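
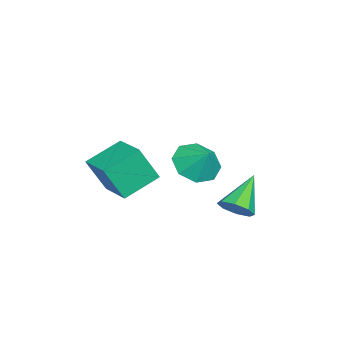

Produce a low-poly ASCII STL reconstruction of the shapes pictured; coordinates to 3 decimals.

solid 
facet normal -0.575 0.696 0.429
outer loop
vertex 0.213 -3.266 -0.654
vertex 1.474 -2.357 -0.438
vertex -0.044 -2.554 -2.154
endloop
endfacet
facet normal -0.803 -0.579 -0.137
outer loop
vertex 0.906 -3.703 -2.862
vertex 0.213 -3.266 -0.654
vertex -0.044 -2.554 -2.154
endloop
endfacet
facet normal -0.575 0.697 0.429
outer loop
vertex -0.044 -2.554 -2.154
vertex 1.474 -2.357 -0.438
vertex 1.218 -1.645 -1.938
endloop
endfacet
facet normal -0.153 0.424 -0.893
outer loop
vertex 1.218 -1.645 -1.938
vertex 0.906 -3.703 -2.862
vertex -0.044 -2.554 -2.154
endloop
endfacet
facet normal 0.153 -0.424 0.893
outer loop
vertex 0.213 -3.266 -0.654
vertex 2.424 -3.506 -1.146
vertex 1.474 -2.357 -0.438
endloop
endfacet
facet normal -0.804 -0.579 -0.138
outer loop
vertex 1.162 -4.415 -1.362
vertex 0.213 -3.266 -0.654
vertex 0.906 -3.703 -2.862
endloop
endfacet
facet normal 0.153 -0.424 0.893
outer loop
vertex 1.162 -4.415 -1.362
vertex 2.424 -3.506 -1.146
vertex 0.213 -3.266 -0.654
endloop
endfacet
facet normal 0.803 0.579 0.138
outer loop
vertex 1.474 -2.357 -0.438
vertex 2.424 -3.506 -1.146
vertex 1.218 -1.645 -1.938
endloop
endfacet
facet normal -0.153 0.424 -0.893
outer loop
vertex 2.167 -2.794 -2.646
vertex 0.906 -3.703 -2.862
vertex 1.218 -1.645 -1.938
endloop
endfacet
facet normal 0.804 0.579 0.137
outer loop
vertex 1.218 -1.645 -1.938
vertex 2.424 -3.506 -1.146
vertex 2.167 -2.794 -2.646
endloop
endfacet
facet normal 0.575 -0.696 -0.429
outer loop
vertex 2.167 -2.794 -2.646
vertex 1.162 -4.415 -1.362
vertex 0.906 -3.703 -2.862
endloop
endfacet
facet normal 0.575 -0.696 -0.429
outer loop
vertex 2.424 -3.506 -1.146
vertex 1.162 -4.415 -1.362
vertex 2.167 -2.794 -2.646
endloop
endfacet
facet normal -0.500 -0.493 -0.712
outer loop
vertex -1.519 -1.328 -3.151
vertex -2.382 -0.749 -2.946
vertex -1.551 -0.652 -3.597
endloop
endfacet
facet normal 0.984 0.127 0.123
outer loop
vertex -1.519 -1.328 -3.151
vertex -1.551 -0.652 -3.597
vertex -1.798 -0.171 -2.114
endloop
endfacet
facet normal -0.500 -0.494 -0.712
outer loop
vertex -1.551 -0.652 -3.597
vertex -2.382 -0.749 -2.946
vertex -2.071 -0.032 -3.662
endloop
endfacet
facet normal 0.768 0.636 -0.078
outer loop
vertex -1.551 -0.652 -3.597
vertex -2.071 -0.032 -3.662
vertex -1.798 -0.171 -2.114
endloop
endfacet
facet normal -0.500 -0.494 -0.712
outer loop
vertex -2.071 -0.032 -3.662
vertex -2.382 -0.749 -2.946
vertex -2.773 0.168 -3.308
endloop
endfacet
facet normal 0.290 0.956 0.035
outer loop
vertex -2.071 -0.032 -3.662
vertex -2.773 0.168 -3.308
vertex -1.798 -0.171 -2.114
endloop
endfacet
facet normal -0.500 -0.494 -0.712
outer loop
vertex -2.773 0.168 -3.308
vertex -2.382 -0.749 -2.946
vertex -3.246 -0.169 -2.742
endloop
endfacet
facet normal -0.170 0.903 0.395
outer loop
vertex -2.773 0.168 -3.308
vertex -3.246 -0.169 -2.742
vertex -1.798 -0.171 -2.114
endloop
endfacet
facet normal -0.499 -0.493 -0.712
outer loop
vertex -3.246 -0.169 -2.742
vertex -2.382 -0.749 -2.946
vertex -3.213 -0.846 -2.296
endloop
endfacet
facet normal -0.343 0.505 0.792
outer loop
vertex -3.246 -0.169 -2.742
vertex -3.213 -0.846 -2.296
vertex -1.798 -0.171 -2.114
endloop
endfacet
facet normal -0.500 -0.493 -0.712
outer loop
vertex -3.213 -0.846 -2.296
vertex -2.382 -0.749 -2.946
vertex -2.694 -1.466 -2.231
endloop
endfacet
facet normal -0.127 -0.002 0.992
outer loop
vertex -3.213 -0.846 -2.296
vertex -2.694 -1.466 -2.231
vertex -1.798 -0.171 -2.114
endloop
endfacet
facet normal -0.499 -0.493 -0.712
outer loop
vertex -2.694 -1.466 -2.231
vertex -2.382 -0.749 -2.946
vertex -1.992 -1.665 -2.585
endloop
endfacet
facet normal 0.352 -0.323 0.879
outer loop
vertex -2.694 -1.466 -2.231
vertex -1.992 -1.665 -2.585
vertex -1.798 -0.171 -2.114
endloop
endfacet
facet normal -0.500 -0.493 -0.712
outer loop
vertex -1.992 -1.665 -2.585
vertex -2.382 -0.749 -2.946
vertex -1.519 -1.328 -3.151
endloop
endfacet
facet normal 0.812 -0.269 0.518
outer loop
vertex -1.992 -1.665 -2.585
vertex -1.519 -1.328 -3.151
vertex -1.798 -0.171 -2.114
endloop
endfacet
facet normal 0.695 -0.300 -0.654
outer loop
vertex 1.648 1.678 -3.173
vertex 1.175 1.161 -3.439
vertex 1.327 1.876 -3.605
endloop
endfacet
facet normal 0.171 0.938 0.302
outer loop
vertex 1.648 1.678 -3.173
vertex 1.327 1.876 -3.605
vertex -0.075 1.699 -2.261
endloop
endfacet
facet normal 0.694 -0.300 -0.654
outer loop
vertex 1.327 1.876 -3.605
vertex 1.175 1.161 -3.439
vertex 0.916 1.655 -3.94
endloop
endfacet
facet normal -0.322 0.922 -0.214
outer loop
vertex 1.327 1.876 -3.605
vertex 0.916 1.655 -3.94
vertex -0.075 1.699 -2.261
endloop
endfacet
facet normal 0.694 -0.299 -0.654
outer loop
vertex 0.916 1.655 -3.94
vertex 1.175 1.161 -3.439
vertex 0.657 1.144 -3.981
endloop
endfacet
facet normal -0.773 0.429 -0.467
outer loop
vertex 0.916 1.655 -3.94
vertex 0.657 1.144 -3.981
vertex -0.075 1.699 -2.261
endloop
endfacet
facet normal 0.694 -0.299 -0.654
outer loop
vertex 0.657 1.144 -3.981
vertex 1.175 1.161 -3.439
vertex 0.702 0.643 -3.704
endloop
endfacet
facet normal -0.917 -0.253 -0.309
outer loop
vertex 0.657 1.144 -3.981
vertex 0.702 0.643 -3.704
vertex -0.075 1.699 -2.261
endloop
endfacet
facet normal 0.694 -0.299 -0.655
outer loop
vertex 0.702 0.643 -3.704
vertex 1.175 1.161 -3.439
vertex 1.024 0.445 -3.272
endloop
endfacet
facet normal -0.670 -0.723 0.168
outer loop
vertex 0.702 0.643 -3.704
vertex 1.024 0.445 -3.272
vertex -0.075 1.699 -2.261
endloop
endfacet
facet normal 0.694 -0.299 -0.654
outer loop
vertex 1.024 0.445 -3.272
vertex 1.175 1.161 -3.439
vertex 1.434 0.666 -2.938
endloop
endfacet
facet normal -0.177 -0.707 0.685
outer loop
vertex 1.024 0.445 -3.272
vertex 1.434 0.666 -2.938
vertex -0.075 1.699 -2.261
endloop
endfacet
facet normal 0.694 -0.299 -0.655
outer loop
vertex 1.434 0.666 -2.938
vertex 1.175 1.161 -3.439
vertex 1.693 1.177 -2.897
endloop
endfacet
facet normal 0.274 -0.214 0.938
outer loop
vertex 1.434 0.666 -2.938
vertex 1.693 1.177 -2.897
vertex -0.075 1.699 -2.261
endloop
endfacet
facet normal 0.694 -0.298 -0.655
outer loop
vertex 1.693 1.177 -2.897
vertex 1.175 1.161 -3.439
vertex 1.648 1.678 -3.173
endloop
endfacet
facet normal 0.418 0.467 0.779
outer loop
vertex 1.693 1.177 -2.897
vertex 1.648 1.678 -3.173
vertex -0.075 1.699 -2.261
endloop
endfacet

endsolid


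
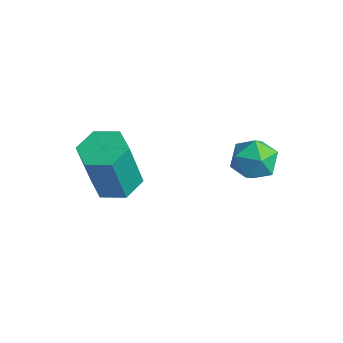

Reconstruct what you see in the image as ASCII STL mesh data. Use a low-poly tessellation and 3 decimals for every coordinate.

solid 
facet normal -0.010 0.257 -0.966
outer loop
vertex -2.058 -1.921 -2.422
vertex -2.62 -2.403 -2.544
vertex -2.769 -1.693 -2.354
endloop
endfacet
facet normal 0.317 0.918 0.240
outer loop
vertex -2.058 -1.921 -2.422
vertex -2.769 -1.693 -2.354
vertex -2.038 -2.395 -0.634
endloop
endfacet
facet normal 0.317 0.918 0.240
outer loop
vertex -2.038 -2.395 -0.634
vertex -2.769 -1.693 -2.354
vertex -2.75 -2.167 -0.566
endloop
endfacet
facet normal 0.010 -0.256 0.966
outer loop
vertex -2.038 -2.395 -0.634
vertex -2.75 -2.167 -0.566
vertex -2.6 -2.877 -0.756
endloop
endfacet
facet normal -0.010 0.257 -0.966
outer loop
vertex -2.769 -1.693 -2.354
vertex -2.62 -2.403 -2.544
vertex -3.331 -2.175 -2.476
endloop
endfacet
facet normal -0.663 0.722 0.199
outer loop
vertex -2.769 -1.693 -2.354
vertex -3.331 -2.175 -2.476
vertex -2.75 -2.167 -0.566
endloop
endfacet
facet normal -0.663 0.722 0.199
outer loop
vertex -2.75 -2.167 -0.566
vertex -3.331 -2.175 -2.476
vertex -3.311 -2.649 -0.688
endloop
endfacet
facet normal 0.010 -0.256 0.966
outer loop
vertex -2.75 -2.167 -0.566
vertex -3.311 -2.649 -0.688
vertex -2.6 -2.877 -0.756
endloop
endfacet
facet normal -0.010 0.257 -0.966
outer loop
vertex -3.331 -2.175 -2.476
vertex -2.62 -2.403 -2.544
vertex -3.182 -2.885 -2.666
endloop
endfacet
facet normal -0.980 -0.195 -0.041
outer loop
vertex -3.331 -2.175 -2.476
vertex -3.182 -2.885 -2.666
vertex -3.311 -2.649 -0.688
endloop
endfacet
facet normal -0.980 -0.195 -0.041
outer loop
vertex -3.311 -2.649 -0.688
vertex -3.182 -2.885 -2.666
vertex -3.162 -3.359 -0.878
endloop
endfacet
facet normal 0.010 -0.257 0.966
outer loop
vertex -3.311 -2.649 -0.688
vertex -3.162 -3.359 -0.878
vertex -2.6 -2.877 -0.756
endloop
endfacet
facet normal -0.010 0.256 -0.966
outer loop
vertex -3.182 -2.885 -2.666
vertex -2.62 -2.403 -2.544
vertex -2.47 -3.113 -2.734
endloop
endfacet
facet normal -0.317 -0.918 -0.240
outer loop
vertex -3.182 -2.885 -2.666
vertex -2.47 -3.113 -2.734
vertex -3.162 -3.359 -0.878
endloop
endfacet
facet normal -0.317 -0.918 -0.240
outer loop
vertex -3.162 -3.359 -0.878
vertex -2.47 -3.113 -2.734
vertex -2.451 -3.587 -0.946
endloop
endfacet
facet normal 0.010 -0.257 0.966
outer loop
vertex -3.162 -3.359 -0.878
vertex -2.451 -3.587 -0.946
vertex -2.6 -2.877 -0.756
endloop
endfacet
facet normal -0.010 0.256 -0.966
outer loop
vertex -2.47 -3.113 -2.734
vertex -2.62 -2.403 -2.544
vertex -1.909 -2.631 -2.612
endloop
endfacet
facet normal 0.663 -0.722 -0.198
outer loop
vertex -2.47 -3.113 -2.734
vertex -1.909 -2.631 -2.612
vertex -2.451 -3.587 -0.946
endloop
endfacet
facet normal 0.663 -0.722 -0.199
outer loop
vertex -2.451 -3.587 -0.946
vertex -1.909 -2.631 -2.612
vertex -1.889 -3.105 -0.824
endloop
endfacet
facet normal 0.010 -0.257 0.966
outer loop
vertex -2.451 -3.587 -0.946
vertex -1.889 -3.105 -0.824
vertex -2.6 -2.877 -0.756
endloop
endfacet
facet normal -0.010 0.257 -0.966
outer loop
vertex -1.909 -2.631 -2.612
vertex -2.62 -2.403 -2.544
vertex -2.058 -1.921 -2.422
endloop
endfacet
facet normal 0.980 0.195 0.041
outer loop
vertex -1.909 -2.631 -2.612
vertex -2.058 -1.921 -2.422
vertex -1.889 -3.105 -0.824
endloop
endfacet
facet normal 0.980 0.195 0.041
outer loop
vertex -1.889 -3.105 -0.824
vertex -2.058 -1.921 -2.422
vertex -2.038 -2.395 -0.634
endloop
endfacet
facet normal 0.010 -0.257 0.966
outer loop
vertex -1.889 -3.105 -0.824
vertex -2.038 -2.395 -0.634
vertex -2.6 -2.877 -0.756
endloop
endfacet
facet normal 0.467 0.260 0.845
outer loop
vertex 0.259 0.901 -1.082
vertex -0.229 0.496 -0.688
vertex 0.4 0.182 -0.939
endloop
endfacet
facet normal 0.924 0.240 0.298
outer loop
vertex 0.259 0.901 -1.082
vertex 0.4 0.182 -0.939
vertex 0.545 0.464 -1.615
endloop
endfacet
facet normal 0.690 0.696 -0.201
outer loop
vertex 0.259 0.901 -1.082
vertex 0.545 0.464 -1.615
vertex 0.004 0.952 -1.782
endloop
endfacet
facet normal 0.088 0.995 0.040
outer loop
vertex 0.259 0.901 -1.082
vertex 0.004 0.952 -1.782
vertex -0.474 0.971 -1.209
endloop
endfacet
facet normal -0.049 0.726 0.685
outer loop
vertex 0.259 0.901 -1.082
vertex -0.474 0.971 -1.209
vertex -0.229 0.496 -0.688
endloop
endfacet
facet normal 0.909 -0.417 0.021
outer loop
vertex 0.545 0.464 -1.615
vertex 0.4 0.182 -0.939
vertex 0.234 -0.211 -1.551
endloop
endfacet
facet normal 0.169 -0.386 0.907
outer loop
vertex 0.4 0.182 -0.939
vertex -0.229 0.496 -0.688
vertex -0.244 -0.192 -0.978
endloop
endfacet
facet normal -0.666 0.368 0.649
outer loop
vertex -0.229 0.496 -0.688
vertex -0.474 0.971 -1.209
vertex -0.785 0.296 -1.145
endloop
endfacet
facet normal -0.443 0.804 -0.396
outer loop
vertex -0.474 0.971 -1.209
vertex 0.004 0.952 -1.782
vertex -0.64 0.578 -1.821
endloop
endfacet
facet normal 0.530 0.319 -0.785
outer loop
vertex 0.004 0.952 -1.782
vertex 0.545 0.464 -1.615
vertex -0.011 0.264 -2.072
endloop
endfacet
facet normal -0.088 -0.995 -0.040
outer loop
vertex -0.499 -0.141 -1.678
vertex 0.234 -0.211 -1.551
vertex -0.244 -0.192 -0.978
endloop
endfacet
facet normal -0.690 -0.696 0.201
outer loop
vertex -0.499 -0.141 -1.678
vertex -0.244 -0.192 -0.978
vertex -0.785 0.296 -1.145
endloop
endfacet
facet normal -0.924 -0.240 -0.298
outer loop
vertex -0.499 -0.141 -1.678
vertex -0.785 0.296 -1.145
vertex -0.64 0.578 -1.821
endloop
endfacet
facet normal -0.467 -0.260 -0.845
outer loop
vertex -0.499 -0.141 -1.678
vertex -0.64 0.578 -1.821
vertex -0.011 0.264 -2.072
endloop
endfacet
facet normal 0.049 -0.726 -0.685
outer loop
vertex -0.499 -0.141 -1.678
vertex -0.011 0.264 -2.072
vertex 0.234 -0.211 -1.551
endloop
endfacet
facet normal 0.443 -0.804 0.396
outer loop
vertex -0.244 -0.192 -0.978
vertex 0.234 -0.211 -1.551
vertex 0.4 0.182 -0.939
endloop
endfacet
facet normal -0.530 -0.319 0.785
outer loop
vertex -0.785 0.296 -1.145
vertex -0.244 -0.192 -0.978
vertex -0.229 0.496 -0.688
endloop
endfacet
facet normal -0.909 0.417 -0.021
outer loop
vertex -0.64 0.578 -1.821
vertex -0.785 0.296 -1.145
vertex -0.474 0.971 -1.209
endloop
endfacet
facet normal -0.169 0.386 -0.907
outer loop
vertex -0.011 0.264 -2.072
vertex -0.64 0.578 -1.821
vertex 0.004 0.952 -1.782
endloop
endfacet
facet normal 0.666 -0.368 -0.649
outer loop
vertex 0.234 -0.211 -1.551
vertex -0.011 0.264 -2.072
vertex 0.545 0.464 -1.615
endloop
endfacet

endsolid


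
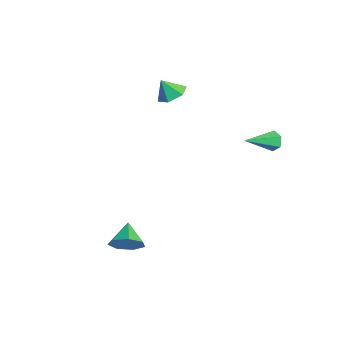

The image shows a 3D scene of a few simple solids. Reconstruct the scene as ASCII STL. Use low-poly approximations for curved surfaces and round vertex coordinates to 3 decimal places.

solid 
facet normal 0.197 0.459 -0.866
outer loop
vertex -2.305 2.005 2.649
vertex -2.984 1.698 2.332
vertex -3.001 2.415 2.708
endloop
endfacet
facet normal 0.289 0.363 0.886
outer loop
vertex -2.305 2.005 2.649
vertex -3.001 2.415 2.708
vertex -3.196 1.202 3.268
endloop
endfacet
facet normal 0.197 0.459 -0.866
outer loop
vertex -3.001 2.415 2.708
vertex -2.984 1.698 2.332
vertex -3.68 2.108 2.391
endloop
endfacet
facet normal -0.533 0.424 0.732
outer loop
vertex -3.001 2.415 2.708
vertex -3.68 2.108 2.391
vertex -3.196 1.202 3.268
endloop
endfacet
facet normal 0.197 0.459 -0.866
outer loop
vertex -3.68 2.108 2.391
vertex -2.984 1.698 2.332
vertex -3.663 1.391 2.015
endloop
endfacet
facet normal -0.929 -0.189 0.318
outer loop
vertex -3.68 2.108 2.391
vertex -3.663 1.391 2.015
vertex -3.196 1.202 3.268
endloop
endfacet
facet normal 0.197 0.459 -0.866
outer loop
vertex -3.663 1.391 2.015
vertex -2.984 1.698 2.332
vertex -2.967 0.981 1.956
endloop
endfacet
facet normal -0.503 -0.862 0.057
outer loop
vertex -3.663 1.391 2.015
vertex -2.967 0.981 1.956
vertex -3.196 1.202 3.268
endloop
endfacet
facet normal 0.197 0.459 -0.866
outer loop
vertex -2.967 0.981 1.956
vertex -2.984 1.698 2.332
vertex -2.288 1.288 2.273
endloop
endfacet
facet normal 0.319 -0.924 0.211
outer loop
vertex -2.967 0.981 1.956
vertex -2.288 1.288 2.273
vertex -3.196 1.202 3.268
endloop
endfacet
facet normal 0.197 0.459 -0.866
outer loop
vertex -2.288 1.288 2.273
vertex -2.984 1.698 2.332
vertex -2.305 2.005 2.649
endloop
endfacet
facet normal 0.715 -0.311 0.626
outer loop
vertex -2.288 1.288 2.273
vertex -2.305 2.005 2.649
vertex -3.196 1.202 3.268
endloop
endfacet
facet normal -0.252 0.894 -0.370
outer loop
vertex 3.525 4.834 3.028
vertex 3.243 4.579 2.603
vertex 2.973 4.704 3.089
endloop
endfacet
facet normal 0.081 0.122 0.989
outer loop
vertex 3.525 4.834 3.028
vertex 2.973 4.704 3.089
vertex 3.677 3.041 3.237
endloop
endfacet
facet normal -0.252 0.894 -0.370
outer loop
vertex 2.973 4.704 3.089
vertex 3.243 4.579 2.603
vertex 2.692 4.449 2.664
endloop
endfacet
facet normal -0.730 -0.253 0.635
outer loop
vertex 2.973 4.704 3.089
vertex 2.692 4.449 2.664
vertex 3.677 3.041 3.237
endloop
endfacet
facet normal -0.252 0.895 -0.368
outer loop
vertex 2.692 4.449 2.664
vertex 3.243 4.579 2.603
vertex 2.962 4.325 2.178
endloop
endfacet
facet normal -0.741 -0.622 -0.253
outer loop
vertex 2.692 4.449 2.664
vertex 2.962 4.325 2.178
vertex 3.677 3.041 3.237
endloop
endfacet
facet normal -0.252 0.895 -0.368
outer loop
vertex 2.962 4.325 2.178
vertex 3.243 4.579 2.603
vertex 3.513 4.455 2.117
endloop
endfacet
facet normal 0.058 -0.616 -0.786
outer loop
vertex 2.962 4.325 2.178
vertex 3.513 4.455 2.117
vertex 3.677 3.041 3.237
endloop
endfacet
facet normal -0.253 0.894 -0.369
outer loop
vertex 3.513 4.455 2.117
vertex 3.243 4.579 2.603
vertex 3.795 4.71 2.542
endloop
endfacet
facet normal 0.869 -0.241 -0.432
outer loop
vertex 3.513 4.455 2.117
vertex 3.795 4.71 2.542
vertex 3.677 3.041 3.237
endloop
endfacet
facet normal -0.253 0.894 -0.369
outer loop
vertex 3.795 4.71 2.542
vertex 3.243 4.579 2.603
vertex 3.525 4.834 3.028
endloop
endfacet
facet normal 0.880 0.128 0.457
outer loop
vertex 3.795 4.71 2.542
vertex 3.525 4.834 3.028
vertex 3.677 3.041 3.237
endloop
endfacet
facet normal 0.808 -0.285 -0.516
outer loop
vertex 2.756 -1.446 -3.456
vertex 2.279 -2.087 -3.848
vertex 2.405 -1.247 -4.115
endloop
endfacet
facet normal -0.101 0.936 0.336
outer loop
vertex 2.756 -1.446 -3.456
vertex 2.405 -1.247 -4.115
vertex 1.221 -1.713 -3.172
endloop
endfacet
facet normal 0.808 -0.285 -0.516
outer loop
vertex 2.405 -1.247 -4.115
vertex 2.279 -2.087 -3.848
vertex 1.959 -1.681 -4.573
endloop
endfacet
facet normal -0.525 0.811 -0.258
outer loop
vertex 2.405 -1.247 -4.115
vertex 1.959 -1.681 -4.573
vertex 1.221 -1.713 -3.172
endloop
endfacet
facet normal 0.807 -0.285 -0.516
outer loop
vertex 1.959 -1.681 -4.573
vertex 2.279 -2.087 -3.848
vertex 1.754 -2.42 -4.485
endloop
endfacet
facet normal -0.871 0.187 -0.454
outer loop
vertex 1.959 -1.681 -4.573
vertex 1.754 -2.42 -4.485
vertex 1.221 -1.713 -3.172
endloop
endfacet
facet normal 0.807 -0.285 -0.516
outer loop
vertex 1.754 -2.42 -4.485
vertex 2.279 -2.087 -3.848
vertex 1.944 -2.909 -3.918
endloop
endfacet
facet normal -0.879 -0.465 -0.106
outer loop
vertex 1.754 -2.42 -4.485
vertex 1.944 -2.909 -3.918
vertex 1.221 -1.713 -3.172
endloop
endfacet
facet normal 0.808 -0.285 -0.516
outer loop
vertex 1.944 -2.909 -3.918
vertex 2.279 -2.087 -3.848
vertex 2.386 -2.778 -3.298
endloop
endfacet
facet normal -0.542 -0.656 0.525
outer loop
vertex 1.944 -2.909 -3.918
vertex 2.386 -2.778 -3.298
vertex 1.221 -1.713 -3.172
endloop
endfacet
facet normal 0.807 -0.286 -0.517
outer loop
vertex 2.386 -2.778 -3.298
vertex 2.279 -2.087 -3.848
vertex 2.748 -2.127 -3.093
endloop
endfacet
facet normal -0.115 -0.240 0.964
outer loop
vertex 2.386 -2.778 -3.298
vertex 2.748 -2.127 -3.093
vertex 1.221 -1.713 -3.172
endloop
endfacet
facet normal 0.807 -0.285 -0.517
outer loop
vertex 2.748 -2.127 -3.093
vertex 2.279 -2.087 -3.848
vertex 2.756 -1.446 -3.456
endloop
endfacet
facet normal 0.081 0.468 0.880
outer loop
vertex 2.748 -2.127 -3.093
vertex 2.756 -1.446 -3.456
vertex 1.221 -1.713 -3.172
endloop
endfacet

endsolid


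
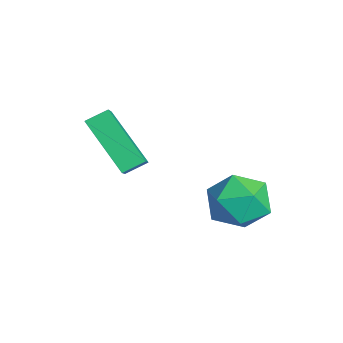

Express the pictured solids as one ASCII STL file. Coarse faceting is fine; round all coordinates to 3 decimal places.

solid 
facet normal -0.585 0.394 0.708
outer loop
vertex 2.102 2.246 1.949
vertex 1.298 1.607 1.64
vertex 1.987 1.277 2.393
endloop
endfacet
facet normal 0.100 0.405 0.909
outer loop
vertex 2.102 2.246 1.949
vertex 1.987 1.277 2.393
vertex 2.963 1.632 2.128
endloop
endfacet
facet normal 0.466 0.777 0.423
outer loop
vertex 2.102 2.246 1.949
vertex 2.963 1.632 2.128
vertex 2.878 2.182 1.211
endloop
endfacet
facet normal 0.007 0.997 -0.079
outer loop
vertex 2.102 2.246 1.949
vertex 2.878 2.182 1.211
vertex 1.849 2.166 0.91
endloop
endfacet
facet normal -0.642 0.760 0.098
outer loop
vertex 2.102 2.246 1.949
vertex 1.849 2.166 0.91
vertex 1.298 1.607 1.64
endloop
endfacet
facet normal 0.342 -0.267 0.901
outer loop
vertex 2.963 1.632 2.128
vertex 1.987 1.277 2.393
vertex 2.691 0.614 1.93
endloop
endfacet
facet normal -0.766 -0.283 0.577
outer loop
vertex 1.987 1.277 2.393
vertex 1.298 1.607 1.64
vertex 1.662 0.598 1.629
endloop
endfacet
facet normal -0.858 0.309 -0.411
outer loop
vertex 1.298 1.607 1.64
vertex 1.849 2.166 0.91
vertex 1.577 1.148 0.712
endloop
endfacet
facet normal 0.193 0.691 -0.696
outer loop
vertex 1.849 2.166 0.91
vertex 2.878 2.182 1.211
vertex 2.553 1.503 0.447
endloop
endfacet
facet normal 0.935 0.336 0.115
outer loop
vertex 2.878 2.182 1.211
vertex 2.963 1.632 2.128
vertex 3.242 1.173 1.2
endloop
endfacet
facet normal -0.007 -0.997 0.079
outer loop
vertex 2.438 0.534 0.891
vertex 2.691 0.614 1.93
vertex 1.662 0.598 1.629
endloop
endfacet
facet normal -0.466 -0.777 -0.423
outer loop
vertex 2.438 0.534 0.891
vertex 1.662 0.598 1.629
vertex 1.577 1.148 0.712
endloop
endfacet
facet normal -0.100 -0.405 -0.909
outer loop
vertex 2.438 0.534 0.891
vertex 1.577 1.148 0.712
vertex 2.553 1.503 0.447
endloop
endfacet
facet normal 0.585 -0.394 -0.708
outer loop
vertex 2.438 0.534 0.891
vertex 2.553 1.503 0.447
vertex 3.242 1.173 1.2
endloop
endfacet
facet normal 0.642 -0.760 -0.098
outer loop
vertex 2.438 0.534 0.891
vertex 3.242 1.173 1.2
vertex 2.691 0.614 1.93
endloop
endfacet
facet normal -0.193 -0.691 0.696
outer loop
vertex 1.662 0.598 1.629
vertex 2.691 0.614 1.93
vertex 1.987 1.277 2.393
endloop
endfacet
facet normal -0.935 -0.336 -0.115
outer loop
vertex 1.577 1.148 0.712
vertex 1.662 0.598 1.629
vertex 1.298 1.607 1.64
endloop
endfacet
facet normal -0.342 0.267 -0.901
outer loop
vertex 2.553 1.503 0.447
vertex 1.577 1.148 0.712
vertex 1.849 2.166 0.91
endloop
endfacet
facet normal 0.766 0.283 -0.577
outer loop
vertex 3.242 1.173 1.2
vertex 2.553 1.503 0.447
vertex 2.878 2.182 1.211
endloop
endfacet
facet normal 0.858 -0.309 0.411
outer loop
vertex 2.691 0.614 1.93
vertex 3.242 1.173 1.2
vertex 2.963 1.632 2.128
endloop
endfacet
facet normal -0.658 -0.364 0.658
outer loop
vertex -0.073 -2.628 3.988
vertex -0.128 -1.907 4.332
vertex -0.927 -2.357 3.284
endloop
endfacet
facet normal 0.069 -0.900 -0.430
outer loop
vertex 0.488 -1.573 1.868
vertex -0.073 -2.628 3.988
vertex -0.927 -2.357 3.284
endloop
endfacet
facet normal -0.658 -0.364 0.658
outer loop
vertex -0.927 -2.357 3.284
vertex -0.128 -1.907 4.332
vertex -0.982 -1.636 3.628
endloop
endfacet
facet normal -0.750 0.238 -0.618
outer loop
vertex -0.982 -1.636 3.628
vertex 0.488 -1.573 1.868
vertex -0.927 -2.357 3.284
endloop
endfacet
facet normal 0.750 -0.238 0.618
outer loop
vertex -0.073 -2.628 3.988
vertex 1.287 -1.123 2.916
vertex -0.128 -1.907 4.332
endloop
endfacet
facet normal 0.069 -0.900 -0.430
outer loop
vertex 1.342 -1.844 2.572
vertex -0.073 -2.628 3.988
vertex 0.488 -1.573 1.868
endloop
endfacet
facet normal 0.750 -0.238 0.618
outer loop
vertex 1.342 -1.844 2.572
vertex 1.287 -1.123 2.916
vertex -0.073 -2.628 3.988
endloop
endfacet
facet normal -0.069 0.900 0.430
outer loop
vertex -0.128 -1.907 4.332
vertex 1.287 -1.123 2.916
vertex -0.982 -1.636 3.628
endloop
endfacet
facet normal -0.750 0.238 -0.618
outer loop
vertex 0.433 -0.852 2.212
vertex 0.488 -1.573 1.868
vertex -0.982 -1.636 3.628
endloop
endfacet
facet normal -0.069 0.900 0.430
outer loop
vertex -0.982 -1.636 3.628
vertex 1.287 -1.123 2.916
vertex 0.433 -0.852 2.212
endloop
endfacet
facet normal 0.658 0.364 -0.658
outer loop
vertex 0.433 -0.852 2.212
vertex 1.342 -1.844 2.572
vertex 0.488 -1.573 1.868
endloop
endfacet
facet normal 0.658 0.364 -0.658
outer loop
vertex 1.287 -1.123 2.916
vertex 1.342 -1.844 2.572
vertex 0.433 -0.852 2.212
endloop
endfacet

endsolid


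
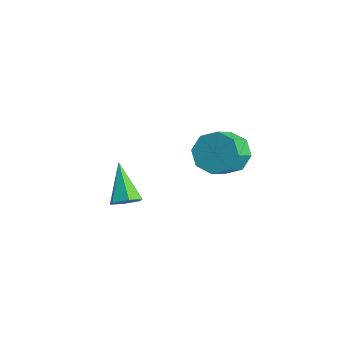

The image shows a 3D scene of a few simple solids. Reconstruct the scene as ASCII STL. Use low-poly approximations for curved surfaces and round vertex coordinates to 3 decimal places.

solid 
facet normal -0.420 0.737 -0.529
outer loop
vertex -2.746 0.744 2.054
vertex -3.167 1.128 2.924
vertex -2.272 1.273 2.415
endloop
endfacet
facet normal 0.685 -0.124 -0.718
outer loop
vertex -2.746 0.744 2.054
vertex -2.272 1.273 2.415
vertex -2.212 -0.192 2.726
endloop
endfacet
facet normal 0.684 -0.124 -0.718
outer loop
vertex -2.212 -0.192 2.726
vertex -2.272 1.273 2.415
vertex -1.738 0.336 3.086
endloop
endfacet
facet normal 0.420 -0.738 0.529
outer loop
vertex -2.212 -0.192 2.726
vertex -1.738 0.336 3.086
vertex -2.633 0.192 3.596
endloop
endfacet
facet normal -0.420 0.737 -0.529
outer loop
vertex -2.272 1.273 2.415
vertex -3.167 1.128 2.924
vertex -2.322 1.717 3.073
endloop
endfacet
facet normal 0.905 0.381 -0.188
outer loop
vertex -2.272 1.273 2.415
vertex -2.322 1.717 3.073
vertex -1.738 0.336 3.086
endloop
endfacet
facet normal 0.905 0.381 -0.187
outer loop
vertex -1.738 0.336 3.086
vertex -2.322 1.717 3.073
vertex -1.789 0.78 3.745
endloop
endfacet
facet normal 0.420 -0.737 0.529
outer loop
vertex -1.738 0.336 3.086
vertex -1.789 0.78 3.745
vertex -2.633 0.192 3.596
endloop
endfacet
facet normal -0.421 0.737 -0.529
outer loop
vertex -2.322 1.717 3.073
vertex -3.167 1.128 2.924
vertex -2.868 1.816 3.645
endloop
endfacet
facet normal 0.595 0.664 0.453
outer loop
vertex -2.322 1.717 3.073
vertex -2.868 1.816 3.645
vertex -1.789 0.78 3.745
endloop
endfacet
facet normal 0.595 0.664 0.453
outer loop
vertex -1.789 0.78 3.745
vertex -2.868 1.816 3.645
vertex -2.334 0.879 4.316
endloop
endfacet
facet normal 0.420 -0.737 0.529
outer loop
vertex -1.789 0.78 3.745
vertex -2.334 0.879 4.316
vertex -2.633 0.192 3.596
endloop
endfacet
facet normal -0.421 0.737 -0.529
outer loop
vertex -2.868 1.816 3.645
vertex -3.167 1.128 2.924
vertex -3.588 1.512 3.794
endloop
endfacet
facet normal -0.064 0.557 0.828
outer loop
vertex -2.868 1.816 3.645
vertex -3.588 1.512 3.794
vertex -2.334 0.879 4.316
endloop
endfacet
facet normal -0.063 0.558 0.827
outer loop
vertex -2.334 0.879 4.316
vertex -3.588 1.512 3.794
vertex -3.054 0.576 4.466
endloop
endfacet
facet normal 0.420 -0.737 0.529
outer loop
vertex -2.334 0.879 4.316
vertex -3.054 0.576 4.466
vertex -2.633 0.192 3.596
endloop
endfacet
facet normal -0.420 0.738 -0.529
outer loop
vertex -3.588 1.512 3.794
vertex -3.167 1.128 2.924
vertex -4.062 0.984 3.434
endloop
endfacet
facet normal -0.685 0.125 0.718
outer loop
vertex -3.588 1.512 3.794
vertex -4.062 0.984 3.434
vertex -3.054 0.576 4.466
endloop
endfacet
facet normal -0.685 0.124 0.718
outer loop
vertex -3.054 0.576 4.466
vertex -4.062 0.984 3.434
vertex -3.528 0.047 4.105
endloop
endfacet
facet normal 0.420 -0.737 0.529
outer loop
vertex -3.054 0.576 4.466
vertex -3.528 0.047 4.105
vertex -2.633 0.192 3.596
endloop
endfacet
facet normal -0.420 0.737 -0.529
outer loop
vertex -4.062 0.984 3.434
vertex -3.167 1.128 2.924
vertex -4.011 0.54 2.775
endloop
endfacet
facet normal -0.905 -0.382 0.187
outer loop
vertex -4.062 0.984 3.434
vertex -4.011 0.54 2.775
vertex -3.528 0.047 4.105
endloop
endfacet
facet normal -0.906 -0.380 0.188
outer loop
vertex -3.528 0.047 4.105
vertex -4.011 0.54 2.775
vertex -3.478 -0.397 3.447
endloop
endfacet
facet normal 0.420 -0.737 0.529
outer loop
vertex -3.528 0.047 4.105
vertex -3.478 -0.397 3.447
vertex -2.633 0.192 3.596
endloop
endfacet
facet normal -0.420 0.737 -0.529
outer loop
vertex -4.011 0.54 2.775
vertex -3.167 1.128 2.924
vertex -3.466 0.441 2.204
endloop
endfacet
facet normal -0.595 -0.664 -0.453
outer loop
vertex -4.011 0.54 2.775
vertex -3.466 0.441 2.204
vertex -3.478 -0.397 3.447
endloop
endfacet
facet normal -0.595 -0.664 -0.453
outer loop
vertex -3.478 -0.397 3.447
vertex -3.466 0.441 2.204
vertex -2.932 -0.496 2.875
endloop
endfacet
facet normal 0.421 -0.737 0.529
outer loop
vertex -3.478 -0.397 3.447
vertex -2.932 -0.496 2.875
vertex -2.633 0.192 3.596
endloop
endfacet
facet normal -0.420 0.737 -0.529
outer loop
vertex -3.466 0.441 2.204
vertex -3.167 1.128 2.924
vertex -2.746 0.744 2.054
endloop
endfacet
facet normal 0.062 -0.557 -0.828
outer loop
vertex -3.466 0.441 2.204
vertex -2.746 0.744 2.054
vertex -2.932 -0.496 2.875
endloop
endfacet
facet normal 0.064 -0.558 -0.828
outer loop
vertex -2.932 -0.496 2.875
vertex -2.746 0.744 2.054
vertex -2.212 -0.192 2.726
endloop
endfacet
facet normal 0.421 -0.737 0.529
outer loop
vertex -2.932 -0.496 2.875
vertex -2.212 -0.192 2.726
vertex -2.633 0.192 3.596
endloop
endfacet
facet normal 0.670 -0.197 -0.716
outer loop
vertex -1.609 -3.661 2.938
vertex -2.007 -4.16 2.703
vertex -2.077 -3.528 2.463
endloop
endfacet
facet normal 0.070 0.976 0.205
outer loop
vertex -1.609 -3.661 2.938
vertex -2.077 -3.528 2.463
vertex -3.293 -3.78 4.077
endloop
endfacet
facet normal 0.670 -0.197 -0.716
outer loop
vertex -2.077 -3.528 2.463
vertex -2.007 -4.16 2.703
vertex -2.475 -4.027 2.228
endloop
endfacet
facet normal -0.633 0.680 -0.371
outer loop
vertex -2.077 -3.528 2.463
vertex -2.475 -4.027 2.228
vertex -3.293 -3.78 4.077
endloop
endfacet
facet normal 0.670 -0.199 -0.716
outer loop
vertex -2.475 -4.027 2.228
vertex -2.007 -4.16 2.703
vertex -2.405 -4.659 2.469
endloop
endfacet
facet normal -0.899 -0.239 -0.366
outer loop
vertex -2.475 -4.027 2.228
vertex -2.405 -4.659 2.469
vertex -3.293 -3.78 4.077
endloop
endfacet
facet normal 0.670 -0.199 -0.716
outer loop
vertex -2.405 -4.659 2.469
vertex -2.007 -4.16 2.703
vertex -1.937 -4.792 2.944
endloop
endfacet
facet normal -0.462 -0.860 0.215
outer loop
vertex -2.405 -4.659 2.469
vertex -1.937 -4.792 2.944
vertex -3.293 -3.78 4.077
endloop
endfacet
facet normal 0.670 -0.199 -0.716
outer loop
vertex -1.937 -4.792 2.944
vertex -2.007 -4.16 2.703
vertex -1.539 -4.293 3.178
endloop
endfacet
facet normal 0.241 -0.563 0.791
outer loop
vertex -1.937 -4.792 2.944
vertex -1.539 -4.293 3.178
vertex -3.293 -3.78 4.077
endloop
endfacet
facet normal 0.670 -0.197 -0.716
outer loop
vertex -1.539 -4.293 3.178
vertex -2.007 -4.16 2.703
vertex -1.609 -3.661 2.938
endloop
endfacet
facet normal 0.507 0.355 0.786
outer loop
vertex -1.539 -4.293 3.178
vertex -1.609 -3.661 2.938
vertex -3.293 -3.78 4.077
endloop
endfacet

endsolid


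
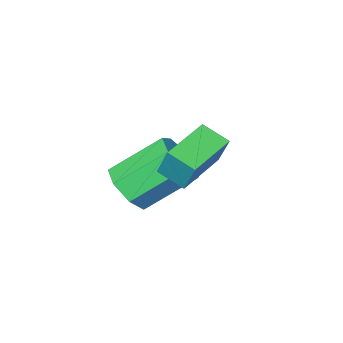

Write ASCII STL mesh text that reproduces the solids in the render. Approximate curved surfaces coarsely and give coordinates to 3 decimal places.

solid 
facet normal 0.720 -0.331 -0.611
outer loop
vertex -0.262 0.056 -1.197
vertex -0.921 -0.22 -1.824
vertex -0.48 0.619 -1.759
endloop
endfacet
facet normal 0.642 0.652 0.403
outer loop
vertex -0.262 0.056 -1.197
vertex -0.48 0.619 -1.759
vertex -1.78 0.756 0.09
endloop
endfacet
facet normal 0.643 0.651 0.404
outer loop
vertex -1.78 0.756 0.09
vertex -0.48 0.619 -1.759
vertex -1.997 1.319 -0.472
endloop
endfacet
facet normal -0.719 0.332 0.610
outer loop
vertex -1.78 0.756 0.09
vertex -1.997 1.319 -0.472
vertex -2.439 0.48 -0.536
endloop
endfacet
facet normal 0.720 -0.331 -0.610
outer loop
vertex -0.48 0.619 -1.759
vertex -0.921 -0.22 -1.824
vertex -1.029 0.55 -2.37
endloop
endfacet
facet normal 0.195 0.940 -0.281
outer loop
vertex -0.48 0.619 -1.759
vertex -1.029 0.55 -2.37
vertex -1.997 1.319 -0.472
endloop
endfacet
facet normal 0.195 0.940 -0.281
outer loop
vertex -1.997 1.319 -0.472
vertex -1.029 0.55 -2.37
vertex -2.547 1.25 -1.083
endloop
endfacet
facet normal -0.719 0.332 0.610
outer loop
vertex -1.997 1.319 -0.472
vertex -2.547 1.25 -1.083
vertex -2.439 0.48 -0.536
endloop
endfacet
facet normal 0.719 -0.332 -0.610
outer loop
vertex -1.029 0.55 -2.37
vertex -0.921 -0.22 -1.824
vertex -1.497 -0.099 -2.569
endloop
endfacet
facet normal -0.400 0.520 -0.755
outer loop
vertex -1.029 0.55 -2.37
vertex -1.497 -0.099 -2.569
vertex -2.547 1.25 -1.083
endloop
endfacet
facet normal -0.400 0.520 -0.755
outer loop
vertex -2.547 1.25 -1.083
vertex -1.497 -0.099 -2.569
vertex -3.015 0.601 -1.282
endloop
endfacet
facet normal -0.720 0.332 0.610
outer loop
vertex -2.547 1.25 -1.083
vertex -3.015 0.601 -1.282
vertex -2.439 0.48 -0.536
endloop
endfacet
facet normal 0.719 -0.332 -0.610
outer loop
vertex -1.497 -0.099 -2.569
vertex -0.921 -0.22 -1.824
vertex -1.532 -0.839 -2.207
endloop
endfacet
facet normal -0.693 -0.290 -0.660
outer loop
vertex -1.497 -0.099 -2.569
vertex -1.532 -0.839 -2.207
vertex -3.015 0.601 -1.282
endloop
endfacet
facet normal -0.693 -0.290 -0.660
outer loop
vertex -3.015 0.601 -1.282
vertex -1.532 -0.839 -2.207
vertex -3.05 -0.139 -0.92
endloop
endfacet
facet normal -0.720 0.332 0.610
outer loop
vertex -3.015 0.601 -1.282
vertex -3.05 -0.139 -0.92
vertex -2.439 0.48 -0.536
endloop
endfacet
facet normal 0.719 -0.332 -0.610
outer loop
vertex -1.532 -0.839 -2.207
vertex -0.921 -0.22 -1.824
vertex -1.106 -1.113 -1.556
endloop
endfacet
facet normal -0.465 -0.883 -0.068
outer loop
vertex -1.532 -0.839 -2.207
vertex -1.106 -1.113 -1.556
vertex -3.05 -0.139 -0.92
endloop
endfacet
facet normal -0.464 -0.883 -0.067
outer loop
vertex -3.05 -0.139 -0.92
vertex -1.106 -1.113 -1.556
vertex -2.624 -0.412 -0.269
endloop
endfacet
facet normal -0.720 0.332 0.610
outer loop
vertex -3.05 -0.139 -0.92
vertex -2.624 -0.412 -0.269
vertex -2.439 0.48 -0.536
endloop
endfacet
facet normal 0.719 -0.332 -0.610
outer loop
vertex -1.106 -1.113 -1.556
vertex -0.921 -0.22 -1.824
vertex -0.541 -0.715 -1.107
endloop
endfacet
facet normal 0.114 -0.810 0.575
outer loop
vertex -1.106 -1.113 -1.556
vertex -0.541 -0.715 -1.107
vertex -2.624 -0.412 -0.269
endloop
endfacet
facet normal 0.113 -0.811 0.575
outer loop
vertex -2.624 -0.412 -0.269
vertex -0.541 -0.715 -1.107
vertex -2.059 -0.014 0.181
endloop
endfacet
facet normal -0.720 0.332 0.610
outer loop
vertex -2.624 -0.412 -0.269
vertex -2.059 -0.014 0.181
vertex -2.439 0.48 -0.536
endloop
endfacet
facet normal 0.719 -0.332 -0.610
outer loop
vertex -0.541 -0.715 -1.107
vertex -0.921 -0.22 -1.824
vertex -0.262 0.056 -1.197
endloop
endfacet
facet normal 0.607 -0.128 0.785
outer loop
vertex -0.541 -0.715 -1.107
vertex -0.262 0.056 -1.197
vertex -2.059 -0.014 0.181
endloop
endfacet
facet normal 0.607 -0.127 0.785
outer loop
vertex -2.059 -0.014 0.181
vertex -0.262 0.056 -1.197
vertex -1.78 0.756 0.09
endloop
endfacet
facet normal -0.719 0.333 0.610
outer loop
vertex -2.059 -0.014 0.181
vertex -1.78 0.756 0.09
vertex -2.439 0.48 -0.536
endloop
endfacet
facet normal -0.920 -0.346 0.181
outer loop
vertex -1.867 2.463 2.195
vertex -2.258 3.286 1.783
vertex -1.875 1.895 1.07
endloop
endfacet
facet normal 0.391 -0.823 0.413
outer loop
vertex -0.282 2.494 0.757
vertex -1.867 2.463 2.195
vertex -1.875 1.895 1.07
endloop
endfacet
facet normal -0.921 -0.346 0.180
outer loop
vertex -1.875 1.895 1.07
vertex -2.258 3.286 1.783
vertex -2.265 2.718 0.658
endloop
endfacet
facet normal -0.006 -0.450 -0.893
outer loop
vertex -2.265 2.718 0.658
vertex -0.282 2.494 0.757
vertex -1.875 1.895 1.07
endloop
endfacet
facet normal 0.006 0.450 0.893
outer loop
vertex -1.867 2.463 2.195
vertex -0.665 3.885 1.47
vertex -2.258 3.286 1.783
endloop
endfacet
facet normal 0.391 -0.823 0.413
outer loop
vertex -0.275 3.062 1.882
vertex -1.867 2.463 2.195
vertex -0.282 2.494 0.757
endloop
endfacet
facet normal 0.006 0.450 0.893
outer loop
vertex -0.275 3.062 1.882
vertex -0.665 3.885 1.47
vertex -1.867 2.463 2.195
endloop
endfacet
facet normal -0.391 0.823 -0.413
outer loop
vertex -2.258 3.286 1.783
vertex -0.665 3.885 1.47
vertex -2.265 2.718 0.658
endloop
endfacet
facet normal -0.006 -0.450 -0.893
outer loop
vertex -0.673 3.317 0.345
vertex -0.282 2.494 0.757
vertex -2.265 2.718 0.658
endloop
endfacet
facet normal -0.391 0.823 -0.413
outer loop
vertex -2.265 2.718 0.658
vertex -0.665 3.885 1.47
vertex -0.673 3.317 0.345
endloop
endfacet
facet normal 0.920 0.347 -0.181
outer loop
vertex -0.673 3.317 0.345
vertex -0.275 3.062 1.882
vertex -0.282 2.494 0.757
endloop
endfacet
facet normal 0.921 0.346 -0.181
outer loop
vertex -0.665 3.885 1.47
vertex -0.275 3.062 1.882
vertex -0.673 3.317 0.345
endloop
endfacet

endsolid


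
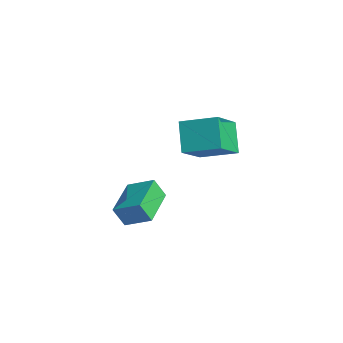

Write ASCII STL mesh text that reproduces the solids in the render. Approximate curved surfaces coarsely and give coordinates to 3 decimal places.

solid 
facet normal -0.611 -0.730 -0.306
outer loop
vertex 2.932 -0.862 0.798
vertex 2.223 0.098 -0.077
vertex 3.689 -1.12 -0.098
endloop
endfacet
facet normal 0.479 -0.649 0.591
outer loop
vertex 4.477 -0.178 0.297
vertex 2.932 -0.862 0.798
vertex 3.689 -1.12 -0.098
endloop
endfacet
facet normal -0.611 -0.730 -0.305
outer loop
vertex 3.689 -1.12 -0.098
vertex 2.223 0.098 -0.077
vertex 2.979 -0.16 -0.973
endloop
endfacet
facet normal 0.630 -0.214 -0.746
outer loop
vertex 2.979 -0.16 -0.973
vertex 4.477 -0.178 0.297
vertex 3.689 -1.12 -0.098
endloop
endfacet
facet normal -0.630 0.214 0.746
outer loop
vertex 2.932 -0.862 0.798
vertex 3.011 1.04 0.318
vertex 2.223 0.098 -0.077
endloop
endfacet
facet normal 0.479 -0.649 0.591
outer loop
vertex 3.721 0.08 1.193
vertex 2.932 -0.862 0.798
vertex 4.477 -0.178 0.297
endloop
endfacet
facet normal -0.630 0.215 0.746
outer loop
vertex 3.721 0.08 1.193
vertex 3.011 1.04 0.318
vertex 2.932 -0.862 0.798
endloop
endfacet
facet normal -0.479 0.649 -0.591
outer loop
vertex 2.223 0.098 -0.077
vertex 3.011 1.04 0.318
vertex 2.979 -0.16 -0.973
endloop
endfacet
facet normal 0.630 -0.215 -0.746
outer loop
vertex 3.768 0.782 -0.578
vertex 4.477 -0.178 0.297
vertex 2.979 -0.16 -0.973
endloop
endfacet
facet normal -0.479 0.649 -0.591
outer loop
vertex 2.979 -0.16 -0.973
vertex 3.011 1.04 0.318
vertex 3.768 0.782 -0.578
endloop
endfacet
facet normal 0.611 0.730 0.306
outer loop
vertex 3.768 0.782 -0.578
vertex 3.721 0.08 1.193
vertex 4.477 -0.178 0.297
endloop
endfacet
facet normal 0.611 0.730 0.306
outer loop
vertex 3.011 1.04 0.318
vertex 3.721 0.08 1.193
vertex 3.768 0.782 -0.578
endloop
endfacet
facet normal -0.645 -0.625 -0.439
outer loop
vertex 1.987 -2.706 -3.303
vertex 0.873 -1.709 -3.087
vertex 2.149 -2.369 -4.021
endloop
endfacet
facet normal 0.738 -0.660 -0.143
outer loop
vertex 2.807 -1.731 -3.573
vertex 1.987 -2.706 -3.303
vertex 2.149 -2.369 -4.021
endloop
endfacet
facet normal -0.645 -0.625 -0.440
outer loop
vertex 2.149 -2.369 -4.021
vertex 0.873 -1.709 -3.087
vertex 1.036 -1.372 -3.805
endloop
endfacet
facet normal 0.201 0.416 -0.887
outer loop
vertex 1.036 -1.372 -3.805
vertex 2.807 -1.731 -3.573
vertex 2.149 -2.369 -4.021
endloop
endfacet
facet normal -0.200 -0.416 0.887
outer loop
vertex 1.987 -2.706 -3.303
vertex 1.531 -1.071 -2.639
vertex 0.873 -1.709 -3.087
endloop
endfacet
facet normal 0.738 -0.660 -0.142
outer loop
vertex 2.644 -2.068 -2.855
vertex 1.987 -2.706 -3.303
vertex 2.807 -1.731 -3.573
endloop
endfacet
facet normal -0.201 -0.416 0.887
outer loop
vertex 2.644 -2.068 -2.855
vertex 1.531 -1.071 -2.639
vertex 1.987 -2.706 -3.303
endloop
endfacet
facet normal -0.737 0.660 0.143
outer loop
vertex 0.873 -1.709 -3.087
vertex 1.531 -1.071 -2.639
vertex 1.036 -1.372 -3.805
endloop
endfacet
facet normal 0.201 0.416 -0.887
outer loop
vertex 1.693 -0.734 -3.357
vertex 2.807 -1.731 -3.573
vertex 1.036 -1.372 -3.805
endloop
endfacet
facet normal -0.738 0.660 0.143
outer loop
vertex 1.036 -1.372 -3.805
vertex 1.531 -1.071 -2.639
vertex 1.693 -0.734 -3.357
endloop
endfacet
facet normal 0.645 0.625 0.440
outer loop
vertex 1.693 -0.734 -3.357
vertex 2.644 -2.068 -2.855
vertex 2.807 -1.731 -3.573
endloop
endfacet
facet normal 0.645 0.625 0.439
outer loop
vertex 1.531 -1.071 -2.639
vertex 2.644 -2.068 -2.855
vertex 1.693 -0.734 -3.357
endloop
endfacet

endsolid


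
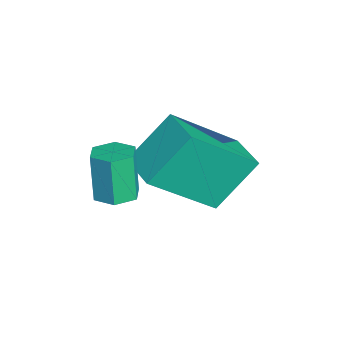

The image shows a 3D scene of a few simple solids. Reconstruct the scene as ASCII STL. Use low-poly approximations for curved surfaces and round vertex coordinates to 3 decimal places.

solid 
facet normal 0.238 0.057 -0.970
outer loop
vertex 2.018 -0.597 -3.655
vertex 1.513 -0.566 -3.777
vertex 1.785 -0.133 -3.685
endloop
endfacet
facet normal 0.862 0.448 0.237
outer loop
vertex 2.018 -0.597 -3.655
vertex 1.785 -0.133 -3.685
vertex 1.731 -0.664 -2.482
endloop
endfacet
facet normal 0.863 0.447 0.236
outer loop
vertex 1.731 -0.664 -2.482
vertex 1.785 -0.133 -3.685
vertex 1.499 -0.2 -2.512
endloop
endfacet
facet normal -0.236 -0.055 0.970
outer loop
vertex 1.731 -0.664 -2.482
vertex 1.499 -0.2 -2.512
vertex 1.227 -0.634 -2.603
endloop
endfacet
facet normal 0.238 0.056 -0.970
outer loop
vertex 1.785 -0.133 -3.685
vertex 1.513 -0.566 -3.777
vertex 1.281 -0.102 -3.807
endloop
endfacet
facet normal 0.045 0.997 0.068
outer loop
vertex 1.785 -0.133 -3.685
vertex 1.281 -0.102 -3.807
vertex 1.499 -0.2 -2.512
endloop
endfacet
facet normal 0.043 0.997 0.068
outer loop
vertex 1.499 -0.2 -2.512
vertex 1.281 -0.102 -3.807
vertex 0.994 -0.17 -2.633
endloop
endfacet
facet normal -0.236 -0.056 0.970
outer loop
vertex 1.499 -0.2 -2.512
vertex 0.994 -0.17 -2.633
vertex 1.227 -0.634 -2.603
endloop
endfacet
facet normal 0.236 0.055 -0.970
outer loop
vertex 1.281 -0.102 -3.807
vertex 1.513 -0.566 -3.777
vertex 1.009 -0.536 -3.898
endloop
endfacet
facet normal -0.819 0.549 -0.168
outer loop
vertex 1.281 -0.102 -3.807
vertex 1.009 -0.536 -3.898
vertex 0.994 -0.17 -2.633
endloop
endfacet
facet normal -0.818 0.550 -0.169
outer loop
vertex 0.994 -0.17 -2.633
vertex 1.009 -0.536 -3.898
vertex 0.722 -0.603 -2.725
endloop
endfacet
facet normal -0.238 -0.057 0.970
outer loop
vertex 0.994 -0.17 -2.633
vertex 0.722 -0.603 -2.725
vertex 1.227 -0.634 -2.603
endloop
endfacet
facet normal 0.236 0.055 -0.970
outer loop
vertex 1.009 -0.536 -3.898
vertex 1.513 -0.566 -3.777
vertex 1.241 -1.0 -3.868
endloop
endfacet
facet normal -0.863 -0.447 -0.237
outer loop
vertex 1.009 -0.536 -3.898
vertex 1.241 -1.0 -3.868
vertex 0.722 -0.603 -2.725
endloop
endfacet
facet normal -0.862 -0.448 -0.236
outer loop
vertex 0.722 -0.603 -2.725
vertex 1.241 -1.0 -3.868
vertex 0.955 -1.067 -2.695
endloop
endfacet
facet normal -0.238 -0.057 0.970
outer loop
vertex 0.722 -0.603 -2.725
vertex 0.955 -1.067 -2.695
vertex 1.227 -0.634 -2.603
endloop
endfacet
facet normal 0.236 0.056 -0.970
outer loop
vertex 1.241 -1.0 -3.868
vertex 1.513 -0.566 -3.777
vertex 1.746 -1.03 -3.747
endloop
endfacet
facet normal -0.043 -0.997 -0.067
outer loop
vertex 1.241 -1.0 -3.868
vertex 1.746 -1.03 -3.747
vertex 0.955 -1.067 -2.695
endloop
endfacet
facet normal -0.045 -0.997 -0.069
outer loop
vertex 0.955 -1.067 -2.695
vertex 1.746 -1.03 -3.747
vertex 1.459 -1.098 -2.573
endloop
endfacet
facet normal -0.238 -0.056 0.970
outer loop
vertex 0.955 -1.067 -2.695
vertex 1.459 -1.098 -2.573
vertex 1.227 -0.634 -2.603
endloop
endfacet
facet normal 0.238 0.057 -0.970
outer loop
vertex 1.746 -1.03 -3.747
vertex 1.513 -0.566 -3.777
vertex 2.018 -0.597 -3.655
endloop
endfacet
facet normal 0.818 -0.550 0.168
outer loop
vertex 1.746 -1.03 -3.747
vertex 2.018 -0.597 -3.655
vertex 1.459 -1.098 -2.573
endloop
endfacet
facet normal 0.819 -0.549 0.169
outer loop
vertex 1.459 -1.098 -2.573
vertex 2.018 -0.597 -3.655
vertex 1.731 -0.664 -2.482
endloop
endfacet
facet normal -0.236 -0.055 0.970
outer loop
vertex 1.459 -1.098 -2.573
vertex 1.731 -0.664 -2.482
vertex 1.227 -0.634 -2.603
endloop
endfacet
facet normal -0.899 -0.437 -0.034
outer loop
vertex 0.234 0.559 -2.218
vertex -0.424 2.026 -3.72
vertex 0.725 -0.364 -3.334
endloop
endfacet
facet normal 0.299 -0.667 0.683
outer loop
vertex 1.624 0.074 -3.3
vertex 0.234 0.559 -2.218
vertex 0.725 -0.364 -3.334
endloop
endfacet
facet normal -0.899 -0.438 -0.034
outer loop
vertex 0.725 -0.364 -3.334
vertex -0.424 2.026 -3.72
vertex 0.068 1.103 -4.836
endloop
endfacet
facet normal 0.322 -0.603 -0.730
outer loop
vertex 0.068 1.103 -4.836
vertex 1.624 0.074 -3.3
vertex 0.725 -0.364 -3.334
endloop
endfacet
facet normal -0.321 0.603 0.730
outer loop
vertex 0.234 0.559 -2.218
vertex 0.475 2.464 -3.686
vertex -0.424 2.026 -3.72
endloop
endfacet
facet normal 0.299 -0.666 0.683
outer loop
vertex 1.132 0.997 -2.184
vertex 0.234 0.559 -2.218
vertex 1.624 0.074 -3.3
endloop
endfacet
facet normal -0.322 0.603 0.730
outer loop
vertex 1.132 0.997 -2.184
vertex 0.475 2.464 -3.686
vertex 0.234 0.559 -2.218
endloop
endfacet
facet normal -0.299 0.666 -0.683
outer loop
vertex -0.424 2.026 -3.72
vertex 0.475 2.464 -3.686
vertex 0.068 1.103 -4.836
endloop
endfacet
facet normal 0.322 -0.603 -0.730
outer loop
vertex 0.966 1.541 -4.802
vertex 1.624 0.074 -3.3
vertex 0.068 1.103 -4.836
endloop
endfacet
facet normal -0.299 0.666 -0.683
outer loop
vertex 0.068 1.103 -4.836
vertex 0.475 2.464 -3.686
vertex 0.966 1.541 -4.802
endloop
endfacet
facet normal 0.898 0.438 0.034
outer loop
vertex 0.966 1.541 -4.802
vertex 1.132 0.997 -2.184
vertex 1.624 0.074 -3.3
endloop
endfacet
facet normal 0.899 0.437 0.034
outer loop
vertex 0.475 2.464 -3.686
vertex 1.132 0.997 -2.184
vertex 0.966 1.541 -4.802
endloop
endfacet

endsolid


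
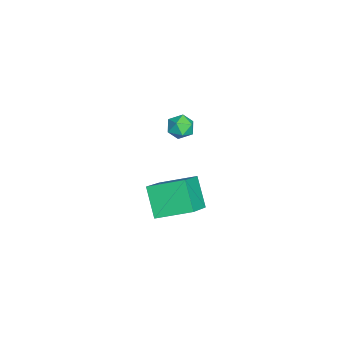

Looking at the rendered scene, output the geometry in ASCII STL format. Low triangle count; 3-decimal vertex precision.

solid 
facet normal -0.616 -0.247 0.748
outer loop
vertex -2.238 0.024 -1.835
vertex -3.923 0.519 -3.058
vertex -2.299 -1.783 -2.483
endloop
endfacet
facet normal 0.787 -0.231 0.571
outer loop
vertex -1.197 -1.339 -3.822
vertex -2.238 0.024 -1.835
vertex -2.299 -1.783 -2.483
endloop
endfacet
facet normal -0.616 -0.247 0.748
outer loop
vertex -2.299 -1.783 -2.483
vertex -3.923 0.519 -3.058
vertex -3.984 -1.288 -3.706
endloop
endfacet
facet normal -0.031 -0.941 -0.338
outer loop
vertex -3.984 -1.288 -3.706
vertex -1.197 -1.339 -3.822
vertex -2.299 -1.783 -2.483
endloop
endfacet
facet normal 0.031 0.941 0.338
outer loop
vertex -2.238 0.024 -1.835
vertex -2.821 0.963 -4.397
vertex -3.923 0.519 -3.058
endloop
endfacet
facet normal 0.787 -0.231 0.571
outer loop
vertex -1.136 0.468 -3.174
vertex -2.238 0.024 -1.835
vertex -1.197 -1.339 -3.822
endloop
endfacet
facet normal 0.031 0.941 0.338
outer loop
vertex -1.136 0.468 -3.174
vertex -2.821 0.963 -4.397
vertex -2.238 0.024 -1.835
endloop
endfacet
facet normal -0.787 0.231 -0.571
outer loop
vertex -3.923 0.519 -3.058
vertex -2.821 0.963 -4.397
vertex -3.984 -1.288 -3.706
endloop
endfacet
facet normal -0.031 -0.941 -0.338
outer loop
vertex -2.882 -0.844 -5.045
vertex -1.197 -1.339 -3.822
vertex -3.984 -1.288 -3.706
endloop
endfacet
facet normal -0.787 0.231 -0.571
outer loop
vertex -3.984 -1.288 -3.706
vertex -2.821 0.963 -4.397
vertex -2.882 -0.844 -5.045
endloop
endfacet
facet normal 0.616 0.247 -0.748
outer loop
vertex -2.882 -0.844 -5.045
vertex -1.136 0.468 -3.174
vertex -1.197 -1.339 -3.822
endloop
endfacet
facet normal 0.616 0.247 -0.748
outer loop
vertex -2.821 0.963 -4.397
vertex -1.136 0.468 -3.174
vertex -2.882 -0.844 -5.045
endloop
endfacet
facet normal -0.845 0.318 0.429
outer loop
vertex -2.878 -0.313 2.093
vertex -2.501 -0.095 2.674
vertex -2.611 0.361 2.12
endloop
endfacet
facet normal -0.888 0.363 -0.281
outer loop
vertex -2.878 -0.313 2.093
vertex -2.611 0.361 2.12
vertex -2.572 -0.021 1.504
endloop
endfacet
facet normal -0.783 -0.290 -0.550
outer loop
vertex -2.878 -0.313 2.093
vertex -2.572 -0.021 1.504
vertex -2.438 -0.712 1.677
endloop
endfacet
facet normal -0.675 -0.738 -0.006
outer loop
vertex -2.878 -0.313 2.093
vertex -2.438 -0.712 1.677
vertex -2.394 -0.758 2.4
endloop
endfacet
facet normal -0.714 -0.363 0.599
outer loop
vertex -2.878 -0.313 2.093
vertex -2.394 -0.758 2.4
vertex -2.501 -0.095 2.674
endloop
endfacet
facet normal -0.358 0.783 -0.508
outer loop
vertex -2.572 -0.021 1.504
vertex -2.611 0.361 2.12
vertex -2.006 0.378 1.72
endloop
endfacet
facet normal -0.288 0.711 0.642
outer loop
vertex -2.611 0.361 2.12
vertex -2.501 -0.095 2.674
vertex -1.962 0.332 2.443
endloop
endfacet
facet normal -0.074 -0.391 0.917
outer loop
vertex -2.501 -0.095 2.674
vertex -2.394 -0.758 2.4
vertex -1.828 -0.359 2.616
endloop
endfacet
facet normal -0.013 -0.998 -0.063
outer loop
vertex -2.394 -0.758 2.4
vertex -2.438 -0.712 1.677
vertex -1.789 -0.741 2.0
endloop
endfacet
facet normal -0.188 -0.273 -0.943
outer loop
vertex -2.438 -0.712 1.677
vertex -2.572 -0.021 1.504
vertex -1.899 -0.285 1.446
endloop
endfacet
facet normal 0.675 0.738 0.006
outer loop
vertex -1.522 -0.067 2.027
vertex -2.006 0.378 1.72
vertex -1.962 0.332 2.443
endloop
endfacet
facet normal 0.783 0.290 0.550
outer loop
vertex -1.522 -0.067 2.027
vertex -1.962 0.332 2.443
vertex -1.828 -0.359 2.616
endloop
endfacet
facet normal 0.888 -0.363 0.281
outer loop
vertex -1.522 -0.067 2.027
vertex -1.828 -0.359 2.616
vertex -1.789 -0.741 2.0
endloop
endfacet
facet normal 0.845 -0.318 -0.429
outer loop
vertex -1.522 -0.067 2.027
vertex -1.789 -0.741 2.0
vertex -1.899 -0.285 1.446
endloop
endfacet
facet normal 0.714 0.363 -0.599
outer loop
vertex -1.522 -0.067 2.027
vertex -1.899 -0.285 1.446
vertex -2.006 0.378 1.72
endloop
endfacet
facet normal 0.013 0.998 0.063
outer loop
vertex -1.962 0.332 2.443
vertex -2.006 0.378 1.72
vertex -2.611 0.361 2.12
endloop
endfacet
facet normal 0.188 0.273 0.943
outer loop
vertex -1.828 -0.359 2.616
vertex -1.962 0.332 2.443
vertex -2.501 -0.095 2.674
endloop
endfacet
facet normal 0.358 -0.783 0.508
outer loop
vertex -1.789 -0.741 2.0
vertex -1.828 -0.359 2.616
vertex -2.394 -0.758 2.4
endloop
endfacet
facet normal 0.288 -0.711 -0.642
outer loop
vertex -1.899 -0.285 1.446
vertex -1.789 -0.741 2.0
vertex -2.438 -0.712 1.677
endloop
endfacet
facet normal 0.074 0.391 -0.917
outer loop
vertex -2.006 0.378 1.72
vertex -1.899 -0.285 1.446
vertex -2.572 -0.021 1.504
endloop
endfacet

endsolid


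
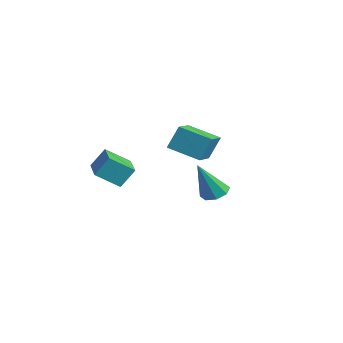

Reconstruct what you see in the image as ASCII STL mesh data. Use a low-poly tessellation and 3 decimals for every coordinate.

solid 
facet normal -0.976 0.217 -0.021
outer loop
vertex -4.416 -2.877 -1.583
vertex -4.147 -1.746 -2.381
vertex -4.541 -3.534 -2.555
endloop
endfacet
facet normal -0.190 -0.802 0.566
outer loop
vertex -2.833 -3.914 -2.519
vertex -4.416 -2.877 -1.583
vertex -4.541 -3.534 -2.555
endloop
endfacet
facet normal -0.976 0.217 -0.021
outer loop
vertex -4.541 -3.534 -2.555
vertex -4.147 -1.746 -2.381
vertex -4.272 -2.403 -3.354
endloop
endfacet
facet normal -0.106 -0.557 -0.824
outer loop
vertex -4.272 -2.403 -3.354
vertex -2.833 -3.914 -2.519
vertex -4.541 -3.534 -2.555
endloop
endfacet
facet normal 0.106 0.556 0.824
outer loop
vertex -4.416 -2.877 -1.583
vertex -2.439 -2.126 -2.345
vertex -4.147 -1.746 -2.381
endloop
endfacet
facet normal -0.191 -0.802 0.566
outer loop
vertex -2.708 -3.257 -1.546
vertex -4.416 -2.877 -1.583
vertex -2.833 -3.914 -2.519
endloop
endfacet
facet normal 0.106 0.557 0.824
outer loop
vertex -2.708 -3.257 -1.546
vertex -2.439 -2.126 -2.345
vertex -4.416 -2.877 -1.583
endloop
endfacet
facet normal 0.190 0.802 -0.566
outer loop
vertex -4.147 -1.746 -2.381
vertex -2.439 -2.126 -2.345
vertex -4.272 -2.403 -3.354
endloop
endfacet
facet normal -0.106 -0.556 -0.824
outer loop
vertex -2.564 -2.783 -3.317
vertex -2.833 -3.914 -2.519
vertex -4.272 -2.403 -3.354
endloop
endfacet
facet normal 0.191 0.802 -0.566
outer loop
vertex -4.272 -2.403 -3.354
vertex -2.439 -2.126 -2.345
vertex -2.564 -2.783 -3.317
endloop
endfacet
facet normal 0.976 -0.217 0.021
outer loop
vertex -2.564 -2.783 -3.317
vertex -2.708 -3.257 -1.546
vertex -2.833 -3.914 -2.519
endloop
endfacet
facet normal 0.976 -0.217 0.021
outer loop
vertex -2.439 -2.126 -2.345
vertex -2.708 -3.257 -1.546
vertex -2.564 -2.783 -3.317
endloop
endfacet
facet normal -0.762 0.603 -0.237
outer loop
vertex -4.598 1.262 -0.629
vertex -3.492 2.43 -1.211
vertex -4.658 0.701 -1.866
endloop
endfacet
facet normal -0.646 -0.683 0.341
outer loop
vertex -3.508 -0.21 -1.509
vertex -4.598 1.262 -0.629
vertex -4.658 0.701 -1.866
endloop
endfacet
facet normal -0.762 0.603 -0.236
outer loop
vertex -4.658 0.701 -1.866
vertex -3.492 2.43 -1.211
vertex -3.552 1.869 -2.449
endloop
endfacet
facet normal -0.044 -0.412 -0.910
outer loop
vertex -3.552 1.869 -2.449
vertex -3.508 -0.21 -1.509
vertex -4.658 0.701 -1.866
endloop
endfacet
facet normal 0.044 0.412 0.910
outer loop
vertex -4.598 1.262 -0.629
vertex -2.342 1.519 -0.854
vertex -3.492 2.43 -1.211
endloop
endfacet
facet normal -0.647 -0.682 0.341
outer loop
vertex -3.448 0.351 -0.271
vertex -4.598 1.262 -0.629
vertex -3.508 -0.21 -1.509
endloop
endfacet
facet normal 0.044 0.413 0.910
outer loop
vertex -3.448 0.351 -0.271
vertex -2.342 1.519 -0.854
vertex -4.598 1.262 -0.629
endloop
endfacet
facet normal 0.647 0.683 -0.341
outer loop
vertex -3.492 2.43 -1.211
vertex -2.342 1.519 -0.854
vertex -3.552 1.869 -2.449
endloop
endfacet
facet normal -0.043 -0.412 -0.910
outer loop
vertex -2.402 0.958 -2.091
vertex -3.508 -0.21 -1.509
vertex -3.552 1.869 -2.449
endloop
endfacet
facet normal 0.647 0.682 -0.341
outer loop
vertex -3.552 1.869 -2.449
vertex -2.342 1.519 -0.854
vertex -2.402 0.958 -2.091
endloop
endfacet
facet normal 0.762 -0.603 0.236
outer loop
vertex -2.402 0.958 -2.091
vertex -3.448 0.351 -0.271
vertex -3.508 -0.21 -1.509
endloop
endfacet
facet normal 0.762 -0.603 0.237
outer loop
vertex -2.342 1.519 -0.854
vertex -3.448 0.351 -0.271
vertex -2.402 0.958 -2.091
endloop
endfacet
facet normal -0.133 0.457 -0.880
outer loop
vertex 2.744 -0.322 -2.525
vertex 2.106 -0.142 -2.335
vertex 2.731 0.146 -2.28
endloop
endfacet
facet normal 0.985 -0.058 0.164
outer loop
vertex 2.744 -0.322 -2.525
vertex 2.731 0.146 -2.28
vertex 2.374 -1.058 -0.565
endloop
endfacet
facet normal -0.133 0.456 -0.880
outer loop
vertex 2.731 0.146 -2.28
vertex 2.106 -0.142 -2.335
vertex 2.351 0.445 -2.068
endloop
endfacet
facet normal 0.690 0.517 0.507
outer loop
vertex 2.731 0.146 -2.28
vertex 2.351 0.445 -2.068
vertex 2.374 -1.058 -0.565
endloop
endfacet
facet normal -0.135 0.456 -0.879
outer loop
vertex 2.351 0.445 -2.068
vertex 2.106 -0.142 -2.335
vertex 1.828 0.4 -2.011
endloop
endfacet
facet normal 0.016 0.707 0.707
outer loop
vertex 2.351 0.445 -2.068
vertex 1.828 0.4 -2.011
vertex 2.374 -1.058 -0.565
endloop
endfacet
facet normal -0.134 0.457 -0.879
outer loop
vertex 1.828 0.4 -2.011
vertex 2.106 -0.142 -2.335
vertex 1.468 0.038 -2.144
endloop
endfacet
facet normal -0.645 0.403 0.650
outer loop
vertex 1.828 0.4 -2.011
vertex 1.468 0.038 -2.144
vertex 2.374 -1.058 -0.565
endloop
endfacet
facet normal -0.134 0.457 -0.879
outer loop
vertex 1.468 0.038 -2.144
vertex 2.106 -0.142 -2.335
vertex 1.481 -0.43 -2.389
endloop
endfacet
facet normal -0.904 -0.218 0.368
outer loop
vertex 1.468 0.038 -2.144
vertex 1.481 -0.43 -2.389
vertex 2.374 -1.058 -0.565
endloop
endfacet
facet normal -0.133 0.455 -0.881
outer loop
vertex 1.481 -0.43 -2.389
vertex 2.106 -0.142 -2.335
vertex 1.861 -0.729 -2.601
endloop
endfacet
facet normal -0.609 -0.792 0.025
outer loop
vertex 1.481 -0.43 -2.389
vertex 1.861 -0.729 -2.601
vertex 2.374 -1.058 -0.565
endloop
endfacet
facet normal -0.134 0.455 -0.880
outer loop
vertex 1.861 -0.729 -2.601
vertex 2.106 -0.142 -2.335
vertex 2.384 -0.685 -2.658
endloop
endfacet
facet normal 0.064 -0.983 -0.175
outer loop
vertex 1.861 -0.729 -2.601
vertex 2.384 -0.685 -2.658
vertex 2.374 -1.058 -0.565
endloop
endfacet
facet normal -0.134 0.455 -0.880
outer loop
vertex 2.384 -0.685 -2.658
vertex 2.106 -0.142 -2.335
vertex 2.744 -0.322 -2.525
endloop
endfacet
facet normal 0.726 -0.677 -0.117
outer loop
vertex 2.384 -0.685 -2.658
vertex 2.744 -0.322 -2.525
vertex 2.374 -1.058 -0.565
endloop
endfacet

endsolid


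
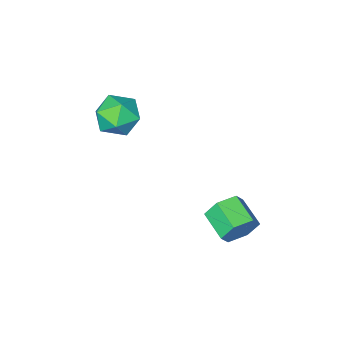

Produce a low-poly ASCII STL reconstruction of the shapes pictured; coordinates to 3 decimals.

solid 
facet normal 0.108 0.943 -0.314
outer loop
vertex -0.826 3.648 -1.408
vertex -1.394 3.44 -2.229
vertex -1.838 3.775 -1.374
endloop
endfacet
facet normal 0.070 0.307 0.949
outer loop
vertex -0.826 3.648 -1.408
vertex -1.838 3.775 -1.374
vertex -0.998 2.148 -0.91
endloop
endfacet
facet normal 0.071 0.308 0.949
outer loop
vertex -0.998 2.148 -0.91
vertex -1.838 3.775 -1.374
vertex -2.009 2.275 -0.875
endloop
endfacet
facet normal -0.108 -0.943 0.314
outer loop
vertex -0.998 2.148 -0.91
vertex -2.009 2.275 -0.875
vertex -1.566 1.94 -1.731
endloop
endfacet
facet normal 0.108 0.943 -0.314
outer loop
vertex -1.838 3.775 -1.374
vertex -1.394 3.44 -2.229
vertex -2.406 3.567 -2.195
endloop
endfacet
facet normal -0.824 0.261 0.504
outer loop
vertex -1.838 3.775 -1.374
vertex -2.406 3.567 -2.195
vertex -2.009 2.275 -0.875
endloop
endfacet
facet normal -0.824 0.261 0.503
outer loop
vertex -2.009 2.275 -0.875
vertex -2.406 3.567 -2.195
vertex -2.577 2.067 -1.697
endloop
endfacet
facet normal -0.108 -0.943 0.313
outer loop
vertex -2.009 2.275 -0.875
vertex -2.577 2.067 -1.697
vertex -1.566 1.94 -1.731
endloop
endfacet
facet normal 0.108 0.943 -0.314
outer loop
vertex -2.406 3.567 -2.195
vertex -1.394 3.44 -2.229
vertex -1.962 3.232 -3.05
endloop
endfacet
facet normal -0.894 -0.046 -0.446
outer loop
vertex -2.406 3.567 -2.195
vertex -1.962 3.232 -3.05
vertex -2.577 2.067 -1.697
endloop
endfacet
facet normal -0.894 -0.045 -0.445
outer loop
vertex -2.577 2.067 -1.697
vertex -1.962 3.232 -3.05
vertex -2.134 1.732 -2.552
endloop
endfacet
facet normal -0.108 -0.943 0.314
outer loop
vertex -2.577 2.067 -1.697
vertex -2.134 1.732 -2.552
vertex -1.566 1.94 -1.731
endloop
endfacet
facet normal 0.108 0.943 -0.314
outer loop
vertex -1.962 3.232 -3.05
vertex -1.394 3.44 -2.229
vertex -0.951 3.105 -3.085
endloop
endfacet
facet normal -0.071 -0.307 -0.949
outer loop
vertex -1.962 3.232 -3.05
vertex -0.951 3.105 -3.085
vertex -2.134 1.732 -2.552
endloop
endfacet
facet normal -0.070 -0.308 -0.949
outer loop
vertex -2.134 1.732 -2.552
vertex -0.951 3.105 -3.085
vertex -1.122 1.605 -2.586
endloop
endfacet
facet normal -0.108 -0.943 0.314
outer loop
vertex -2.134 1.732 -2.552
vertex -1.122 1.605 -2.586
vertex -1.566 1.94 -1.731
endloop
endfacet
facet normal 0.108 0.943 -0.313
outer loop
vertex -0.951 3.105 -3.085
vertex -1.394 3.44 -2.229
vertex -0.383 3.313 -2.263
endloop
endfacet
facet normal 0.824 -0.261 -0.503
outer loop
vertex -0.951 3.105 -3.085
vertex -0.383 3.313 -2.263
vertex -1.122 1.605 -2.586
endloop
endfacet
facet normal 0.824 -0.261 -0.504
outer loop
vertex -1.122 1.605 -2.586
vertex -0.383 3.313 -2.263
vertex -0.554 1.813 -1.765
endloop
endfacet
facet normal -0.108 -0.943 0.314
outer loop
vertex -1.122 1.605 -2.586
vertex -0.554 1.813 -1.765
vertex -1.566 1.94 -1.731
endloop
endfacet
facet normal 0.108 0.943 -0.314
outer loop
vertex -0.383 3.313 -2.263
vertex -1.394 3.44 -2.229
vertex -0.826 3.648 -1.408
endloop
endfacet
facet normal 0.894 0.046 0.445
outer loop
vertex -0.383 3.313 -2.263
vertex -0.826 3.648 -1.408
vertex -0.554 1.813 -1.765
endloop
endfacet
facet normal 0.894 0.046 0.446
outer loop
vertex -0.554 1.813 -1.765
vertex -0.826 3.648 -1.408
vertex -0.998 2.148 -0.91
endloop
endfacet
facet normal -0.108 -0.943 0.314
outer loop
vertex -0.554 1.813 -1.765
vertex -0.998 2.148 -0.91
vertex -1.566 1.94 -1.731
endloop
endfacet
facet normal 0.074 0.835 0.546
outer loop
vertex 0.414 -1.806 3.06
vertex 0.974 -2.44 3.953
vertex 1.64 -1.916 3.061
endloop
endfacet
facet normal 0.088 0.984 -0.152
outer loop
vertex 0.414 -1.806 3.06
vertex 1.64 -1.916 3.061
vertex 1.013 -2.022 2.007
endloop
endfacet
facet normal -0.514 0.735 -0.443
outer loop
vertex 0.414 -1.806 3.06
vertex 1.013 -2.022 2.007
vertex -0.039 -2.612 2.248
endloop
endfacet
facet normal -0.899 0.431 0.074
outer loop
vertex 0.414 -1.806 3.06
vertex -0.039 -2.612 2.248
vertex -0.063 -2.87 3.451
endloop
endfacet
facet normal -0.536 0.492 0.686
outer loop
vertex 0.414 -1.806 3.06
vertex -0.063 -2.87 3.451
vertex 0.974 -2.44 3.953
endloop
endfacet
facet normal 0.637 0.632 -0.442
outer loop
vertex 1.013 -2.022 2.007
vertex 1.64 -1.916 3.061
vertex 1.943 -2.79 2.249
endloop
endfacet
facet normal 0.614 0.389 0.687
outer loop
vertex 1.64 -1.916 3.061
vertex 0.974 -2.44 3.953
vertex 1.919 -3.048 3.452
endloop
endfacet
facet normal -0.374 -0.165 0.913
outer loop
vertex 0.974 -2.44 3.953
vertex -0.063 -2.87 3.451
vertex 0.867 -3.638 3.693
endloop
endfacet
facet normal -0.962 -0.263 -0.076
outer loop
vertex -0.063 -2.87 3.451
vertex -0.039 -2.612 2.248
vertex 0.24 -3.744 2.639
endloop
endfacet
facet normal -0.337 0.228 -0.913
outer loop
vertex -0.039 -2.612 2.248
vertex 1.013 -2.022 2.007
vertex 0.906 -3.22 1.747
endloop
endfacet
facet normal 0.899 -0.431 -0.074
outer loop
vertex 1.466 -3.854 2.64
vertex 1.943 -2.79 2.249
vertex 1.919 -3.048 3.452
endloop
endfacet
facet normal 0.514 -0.735 0.443
outer loop
vertex 1.466 -3.854 2.64
vertex 1.919 -3.048 3.452
vertex 0.867 -3.638 3.693
endloop
endfacet
facet normal -0.088 -0.984 0.152
outer loop
vertex 1.466 -3.854 2.64
vertex 0.867 -3.638 3.693
vertex 0.24 -3.744 2.639
endloop
endfacet
facet normal -0.074 -0.835 -0.546
outer loop
vertex 1.466 -3.854 2.64
vertex 0.24 -3.744 2.639
vertex 0.906 -3.22 1.747
endloop
endfacet
facet normal 0.536 -0.492 -0.686
outer loop
vertex 1.466 -3.854 2.64
vertex 0.906 -3.22 1.747
vertex 1.943 -2.79 2.249
endloop
endfacet
facet normal 0.962 0.263 0.076
outer loop
vertex 1.919 -3.048 3.452
vertex 1.943 -2.79 2.249
vertex 1.64 -1.916 3.061
endloop
endfacet
facet normal 0.337 -0.228 0.913
outer loop
vertex 0.867 -3.638 3.693
vertex 1.919 -3.048 3.452
vertex 0.974 -2.44 3.953
endloop
endfacet
facet normal -0.637 -0.632 0.442
outer loop
vertex 0.24 -3.744 2.639
vertex 0.867 -3.638 3.693
vertex -0.063 -2.87 3.451
endloop
endfacet
facet normal -0.614 -0.389 -0.687
outer loop
vertex 0.906 -3.22 1.747
vertex 0.24 -3.744 2.639
vertex -0.039 -2.612 2.248
endloop
endfacet
facet normal 0.374 0.165 -0.913
outer loop
vertex 1.943 -2.79 2.249
vertex 0.906 -3.22 1.747
vertex 1.013 -2.022 2.007
endloop
endfacet

endsolid


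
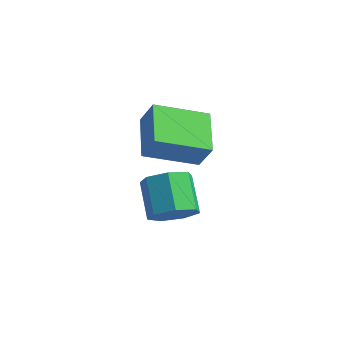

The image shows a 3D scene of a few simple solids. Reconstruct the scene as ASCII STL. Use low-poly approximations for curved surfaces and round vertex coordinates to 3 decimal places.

solid 
facet normal 0.614 -0.496 -0.614
outer loop
vertex -1.98 -0.593 -0.948
vertex -2.319 -0.252 -1.562
vertex -1.705 -0.007 -1.146
endloop
endfacet
facet normal 0.677 -0.070 0.732
outer loop
vertex -1.98 -0.593 -0.948
vertex -1.705 -0.007 -1.146
vertex -2.802 0.07 -0.124
endloop
endfacet
facet normal 0.678 -0.068 0.732
outer loop
vertex -2.802 0.07 -0.124
vertex -1.705 -0.007 -1.146
vertex -2.528 0.657 -0.323
endloop
endfacet
facet normal -0.614 0.495 0.615
outer loop
vertex -2.802 0.07 -0.124
vertex -2.528 0.657 -0.323
vertex -3.141 0.412 -0.738
endloop
endfacet
facet normal 0.614 -0.495 -0.614
outer loop
vertex -1.705 -0.007 -1.146
vertex -2.319 -0.252 -1.562
vertex -1.893 0.395 -1.658
endloop
endfacet
facet normal 0.739 0.635 0.227
outer loop
vertex -1.705 -0.007 -1.146
vertex -1.893 0.395 -1.658
vertex -2.528 0.657 -0.323
endloop
endfacet
facet normal 0.738 0.635 0.227
outer loop
vertex -2.528 0.657 -0.323
vertex -1.893 0.395 -1.658
vertex -2.716 1.058 -0.834
endloop
endfacet
facet normal -0.614 0.495 0.615
outer loop
vertex -2.528 0.657 -0.323
vertex -2.716 1.058 -0.834
vertex -3.141 0.412 -0.738
endloop
endfacet
facet normal 0.614 -0.495 -0.615
outer loop
vertex -1.893 0.395 -1.658
vertex -2.319 -0.252 -1.562
vertex -2.401 0.31 -2.097
endloop
endfacet
facet normal 0.244 0.860 -0.448
outer loop
vertex -1.893 0.395 -1.658
vertex -2.401 0.31 -2.097
vertex -2.716 1.058 -0.834
endloop
endfacet
facet normal 0.244 0.860 -0.448
outer loop
vertex -2.716 1.058 -0.834
vertex -2.401 0.31 -2.097
vertex -3.224 0.973 -1.273
endloop
endfacet
facet normal -0.614 0.495 0.615
outer loop
vertex -2.716 1.058 -0.834
vertex -3.224 0.973 -1.273
vertex -3.141 0.412 -0.738
endloop
endfacet
facet normal 0.614 -0.495 -0.615
outer loop
vertex -2.401 0.31 -2.097
vertex -2.319 -0.252 -1.562
vertex -2.847 -0.198 -2.133
endloop
endfacet
facet normal -0.435 0.438 -0.787
outer loop
vertex -2.401 0.31 -2.097
vertex -2.847 -0.198 -2.133
vertex -3.224 0.973 -1.273
endloop
endfacet
facet normal -0.435 0.438 -0.787
outer loop
vertex -3.224 0.973 -1.273
vertex -2.847 -0.198 -2.133
vertex -3.67 0.465 -1.309
endloop
endfacet
facet normal -0.614 0.495 0.615
outer loop
vertex -3.224 0.973 -1.273
vertex -3.67 0.465 -1.309
vertex -3.141 0.412 -0.738
endloop
endfacet
facet normal 0.614 -0.496 -0.614
outer loop
vertex -2.847 -0.198 -2.133
vertex -2.319 -0.252 -1.562
vertex -2.895 -0.746 -1.739
endloop
endfacet
facet normal -0.786 -0.314 -0.532
outer loop
vertex -2.847 -0.198 -2.133
vertex -2.895 -0.746 -1.739
vertex -3.67 0.465 -1.309
endloop
endfacet
facet normal -0.786 -0.314 -0.533
outer loop
vertex -3.67 0.465 -1.309
vertex -2.895 -0.746 -1.739
vertex -3.718 -0.083 -0.916
endloop
endfacet
facet normal -0.614 0.495 0.615
outer loop
vertex -3.67 0.465 -1.309
vertex -3.718 -0.083 -0.916
vertex -3.141 0.412 -0.738
endloop
endfacet
facet normal 0.614 -0.495 -0.615
outer loop
vertex -2.895 -0.746 -1.739
vertex -2.319 -0.252 -1.562
vertex -2.509 -0.922 -1.212
endloop
endfacet
facet normal -0.545 -0.829 0.123
outer loop
vertex -2.895 -0.746 -1.739
vertex -2.509 -0.922 -1.212
vertex -3.718 -0.083 -0.916
endloop
endfacet
facet normal -0.545 -0.829 0.122
outer loop
vertex -3.718 -0.083 -0.916
vertex -2.509 -0.922 -1.212
vertex -3.332 -0.259 -0.388
endloop
endfacet
facet normal -0.614 0.495 0.614
outer loop
vertex -3.718 -0.083 -0.916
vertex -3.332 -0.259 -0.388
vertex -3.141 0.412 -0.738
endloop
endfacet
facet normal 0.614 -0.495 -0.614
outer loop
vertex -2.509 -0.922 -1.212
vertex -2.319 -0.252 -1.562
vertex -1.98 -0.593 -0.948
endloop
endfacet
facet normal 0.106 -0.720 0.685
outer loop
vertex -2.509 -0.922 -1.212
vertex -1.98 -0.593 -0.948
vertex -3.332 -0.259 -0.388
endloop
endfacet
facet normal 0.106 -0.720 0.685
outer loop
vertex -3.332 -0.259 -0.388
vertex -1.98 -0.593 -0.948
vertex -2.802 0.07 -0.124
endloop
endfacet
facet normal -0.614 0.495 0.615
outer loop
vertex -3.332 -0.259 -0.388
vertex -2.802 0.07 -0.124
vertex -3.141 0.412 -0.738
endloop
endfacet
facet normal -0.620 0.706 0.344
outer loop
vertex -3.287 0.013 2.601
vertex -2.22 1.239 2.008
vertex -3.763 0.012 1.745
endloop
endfacet
facet normal -0.616 -0.709 0.343
outer loop
vertex -2.84 -1.039 1.232
vertex -3.287 0.013 2.601
vertex -3.763 0.012 1.745
endloop
endfacet
facet normal -0.620 0.706 0.343
outer loop
vertex -3.763 0.012 1.745
vertex -2.22 1.239 2.008
vertex -2.696 1.238 1.151
endloop
endfacet
facet normal -0.486 -0.000 -0.874
outer loop
vertex -2.696 1.238 1.151
vertex -2.84 -1.039 1.232
vertex -3.763 0.012 1.745
endloop
endfacet
facet normal 0.486 -0.000 0.874
outer loop
vertex -3.287 0.013 2.601
vertex -1.297 0.188 1.495
vertex -2.22 1.239 2.008
endloop
endfacet
facet normal -0.616 -0.709 0.343
outer loop
vertex -2.364 -1.038 2.089
vertex -3.287 0.013 2.601
vertex -2.84 -1.039 1.232
endloop
endfacet
facet normal 0.486 0.001 0.874
outer loop
vertex -2.364 -1.038 2.089
vertex -1.297 0.188 1.495
vertex -3.287 0.013 2.601
endloop
endfacet
facet normal 0.616 0.709 -0.343
outer loop
vertex -2.22 1.239 2.008
vertex -1.297 0.188 1.495
vertex -2.696 1.238 1.151
endloop
endfacet
facet normal -0.485 -0.000 -0.874
outer loop
vertex -1.773 0.187 0.639
vertex -2.84 -1.039 1.232
vertex -2.696 1.238 1.151
endloop
endfacet
facet normal 0.616 0.709 -0.344
outer loop
vertex -2.696 1.238 1.151
vertex -1.297 0.188 1.495
vertex -1.773 0.187 0.639
endloop
endfacet
facet normal 0.620 -0.706 -0.343
outer loop
vertex -1.773 0.187 0.639
vertex -2.364 -1.038 2.089
vertex -2.84 -1.039 1.232
endloop
endfacet
facet normal 0.620 -0.706 -0.344
outer loop
vertex -1.297 0.188 1.495
vertex -2.364 -1.038 2.089
vertex -1.773 0.187 0.639
endloop
endfacet

endsolid
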